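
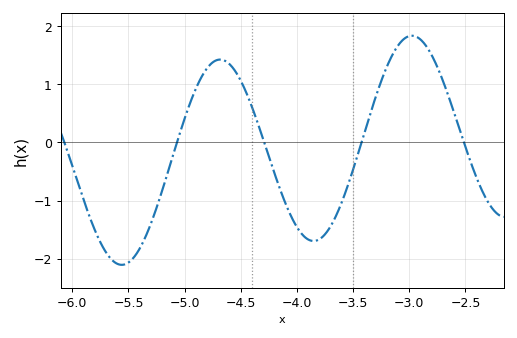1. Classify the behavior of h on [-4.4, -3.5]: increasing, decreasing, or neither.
neither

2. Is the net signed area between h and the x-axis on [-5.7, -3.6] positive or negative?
negative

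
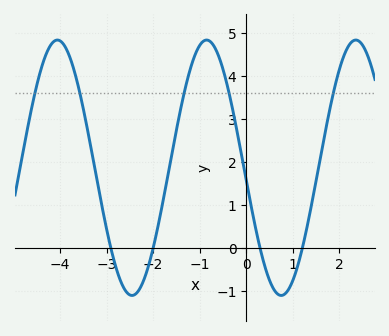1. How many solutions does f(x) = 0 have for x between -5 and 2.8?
4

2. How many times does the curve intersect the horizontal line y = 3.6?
5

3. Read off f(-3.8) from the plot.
4.47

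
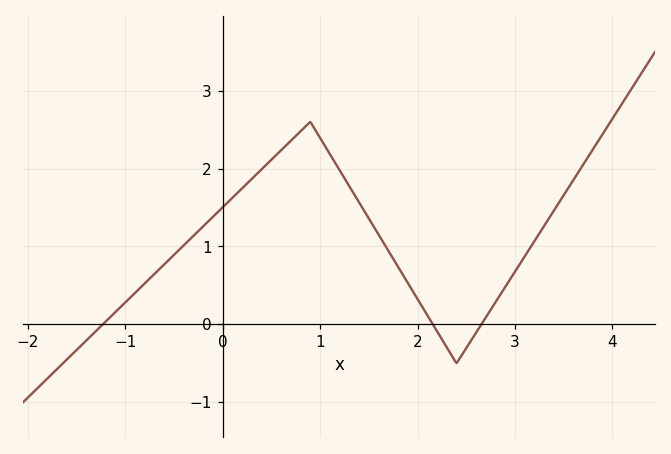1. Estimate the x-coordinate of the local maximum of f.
0.9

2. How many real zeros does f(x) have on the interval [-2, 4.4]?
3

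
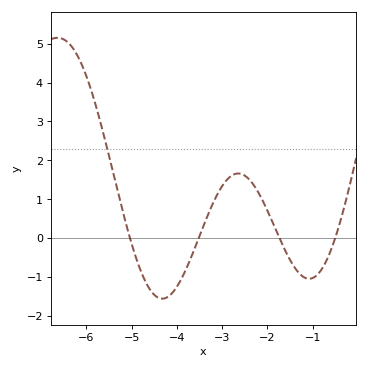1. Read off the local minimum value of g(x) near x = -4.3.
-1.56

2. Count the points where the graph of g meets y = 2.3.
1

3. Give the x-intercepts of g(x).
-5.04, -3.52, -1.74, -0.504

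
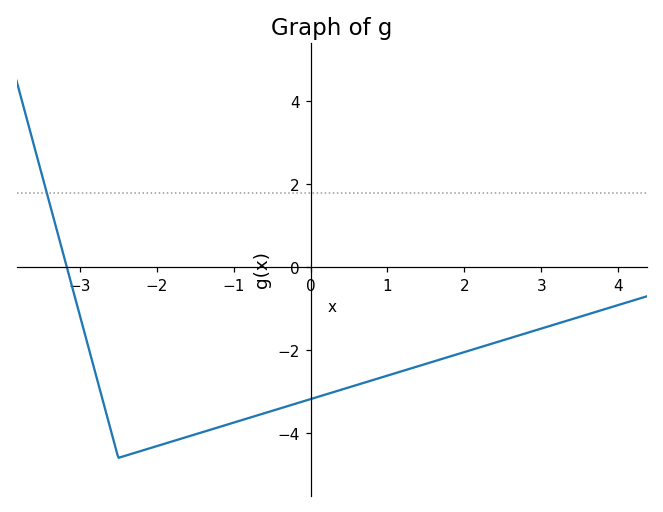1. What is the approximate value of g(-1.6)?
-4.09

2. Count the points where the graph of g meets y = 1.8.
1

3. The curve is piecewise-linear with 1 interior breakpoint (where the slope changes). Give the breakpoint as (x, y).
(-2.5, -4.6)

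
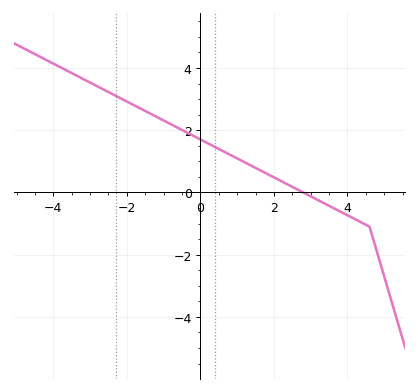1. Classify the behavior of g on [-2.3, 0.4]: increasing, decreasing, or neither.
decreasing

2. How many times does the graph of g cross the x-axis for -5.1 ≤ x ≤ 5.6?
1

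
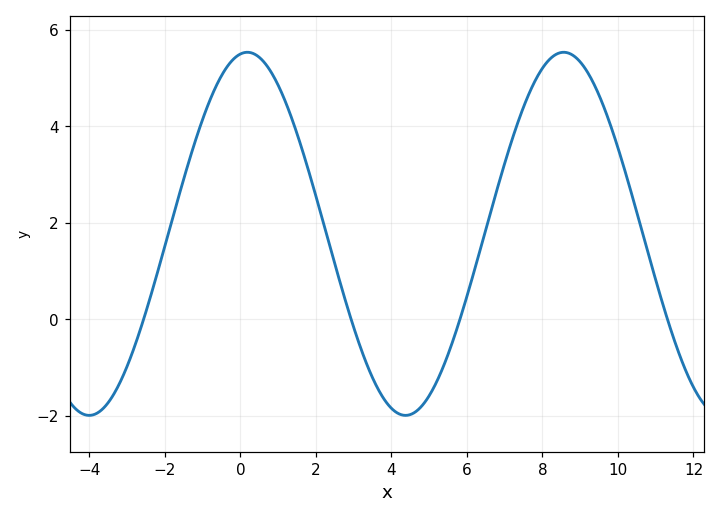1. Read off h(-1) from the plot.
4.2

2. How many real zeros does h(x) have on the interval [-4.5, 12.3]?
4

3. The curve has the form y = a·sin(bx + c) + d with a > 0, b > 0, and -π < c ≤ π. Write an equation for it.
y = 3.76sin(0.75x + 1.4) + 1.77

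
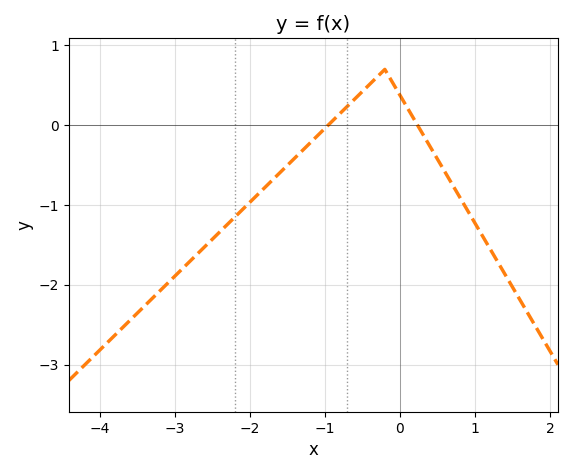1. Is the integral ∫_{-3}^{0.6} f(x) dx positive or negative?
negative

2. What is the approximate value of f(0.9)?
-1.06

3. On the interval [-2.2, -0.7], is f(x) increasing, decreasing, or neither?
increasing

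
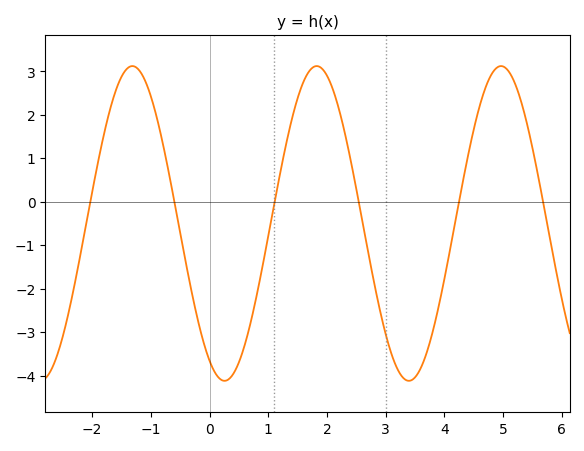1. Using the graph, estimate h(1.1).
-0.07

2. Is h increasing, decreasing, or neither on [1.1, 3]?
neither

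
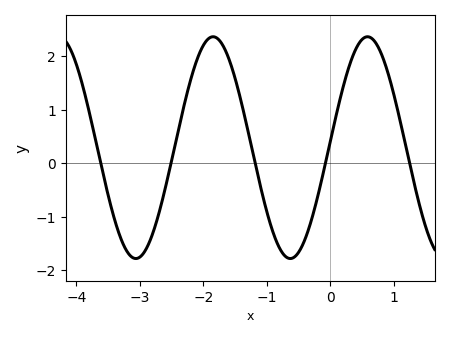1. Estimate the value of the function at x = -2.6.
-0.5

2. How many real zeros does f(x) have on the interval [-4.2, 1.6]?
5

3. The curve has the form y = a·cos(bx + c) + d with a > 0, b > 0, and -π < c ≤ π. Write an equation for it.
y = 2.07cos(2.6x - 1.5) + 0.29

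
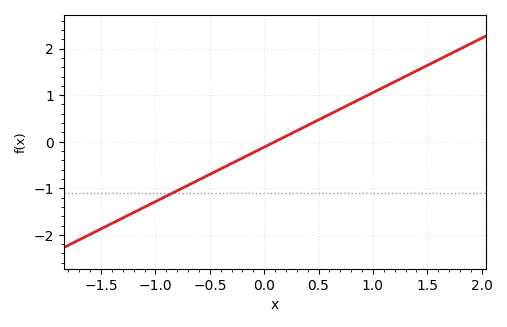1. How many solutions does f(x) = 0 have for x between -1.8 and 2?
1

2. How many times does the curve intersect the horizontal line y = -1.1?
1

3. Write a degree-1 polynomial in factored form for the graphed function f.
y = 1.17(x - 0.1)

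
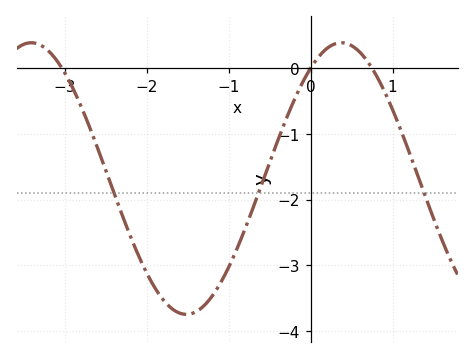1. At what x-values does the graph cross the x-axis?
-3, 0, 0.8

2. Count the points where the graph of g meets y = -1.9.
3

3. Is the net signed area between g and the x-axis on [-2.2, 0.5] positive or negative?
negative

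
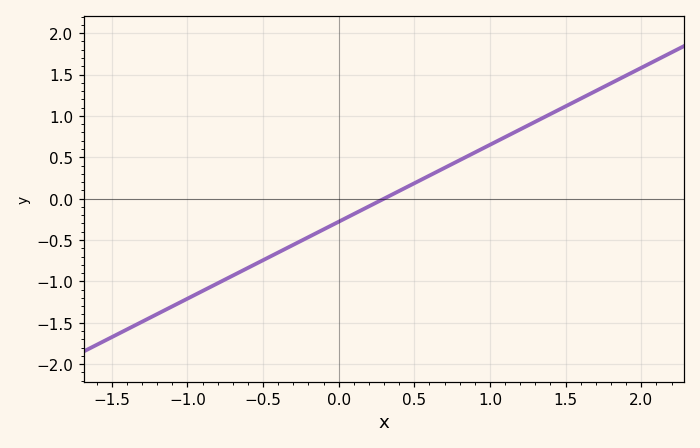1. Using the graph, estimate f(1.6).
1.21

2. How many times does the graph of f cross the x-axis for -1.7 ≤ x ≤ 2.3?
1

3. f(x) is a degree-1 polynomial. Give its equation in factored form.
y = 0.93(x - 0.3)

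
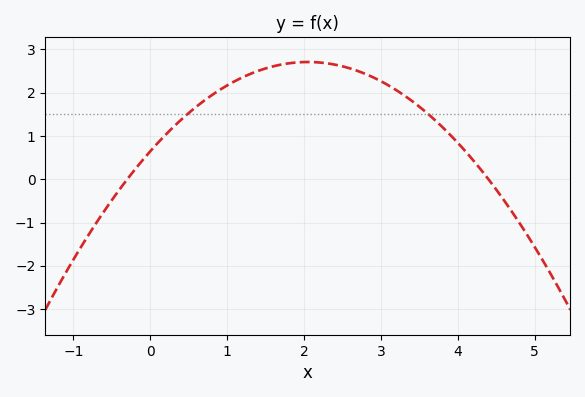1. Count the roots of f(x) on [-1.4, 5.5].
2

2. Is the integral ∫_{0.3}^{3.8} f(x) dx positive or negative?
positive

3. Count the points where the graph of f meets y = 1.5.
2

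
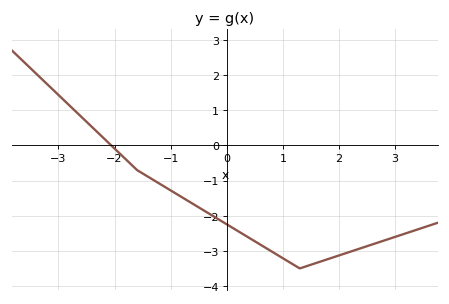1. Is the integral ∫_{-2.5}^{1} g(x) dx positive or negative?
negative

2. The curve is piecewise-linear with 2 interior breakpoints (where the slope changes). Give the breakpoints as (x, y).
(-1.6, -0.7); (1.3, -3.5)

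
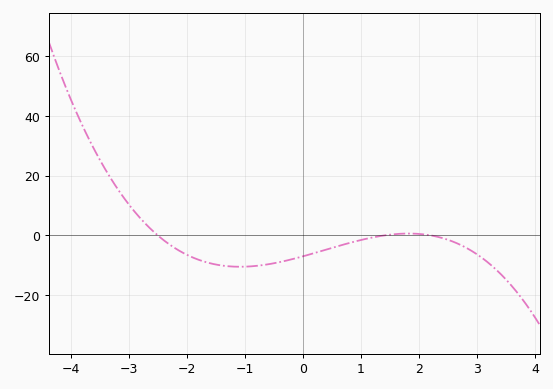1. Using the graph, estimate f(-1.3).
-10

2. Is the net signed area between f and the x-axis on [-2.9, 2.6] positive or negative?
negative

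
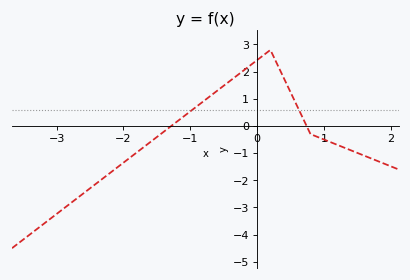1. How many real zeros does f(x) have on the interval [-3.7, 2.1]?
2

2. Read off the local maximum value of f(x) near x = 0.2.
2.8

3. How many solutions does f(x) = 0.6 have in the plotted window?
2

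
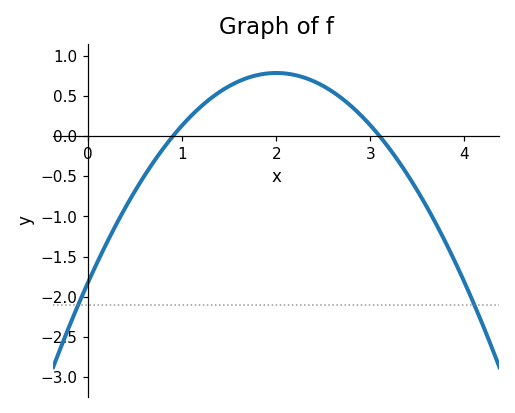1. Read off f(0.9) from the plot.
0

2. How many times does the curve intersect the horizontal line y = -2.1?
2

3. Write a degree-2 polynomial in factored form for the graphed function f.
y = -0.65(x - 0.9)(x - 3.1)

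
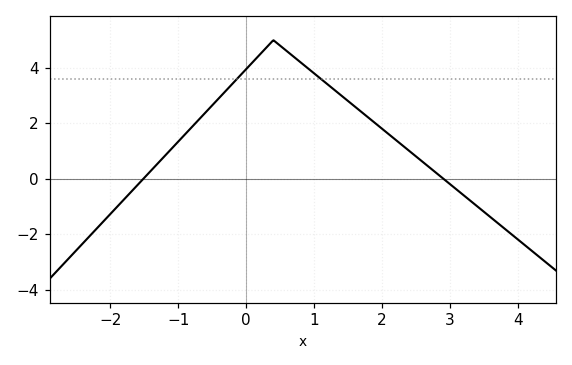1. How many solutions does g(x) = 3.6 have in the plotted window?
2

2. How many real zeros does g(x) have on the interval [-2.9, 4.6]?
2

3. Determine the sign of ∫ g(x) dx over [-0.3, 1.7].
positive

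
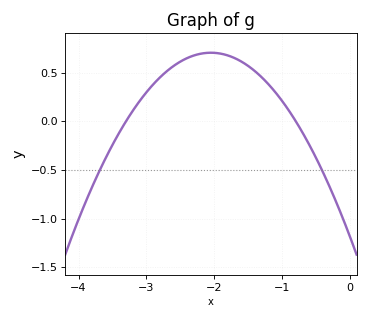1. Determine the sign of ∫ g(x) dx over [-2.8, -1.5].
positive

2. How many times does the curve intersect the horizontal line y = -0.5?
2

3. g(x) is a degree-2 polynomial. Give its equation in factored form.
y = -0.45(x + 3.3)(x + 0.8)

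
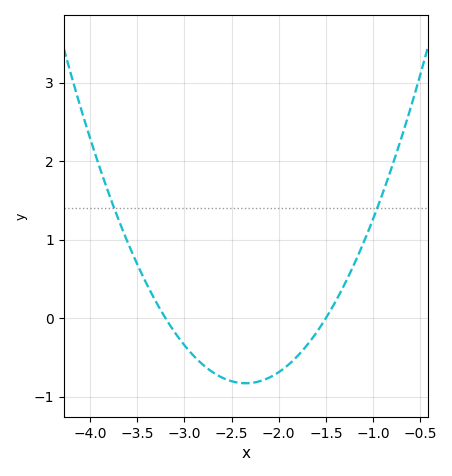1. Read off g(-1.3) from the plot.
0.437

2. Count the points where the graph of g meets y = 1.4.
2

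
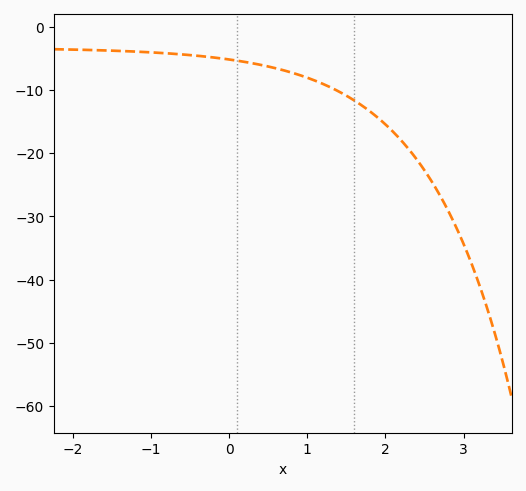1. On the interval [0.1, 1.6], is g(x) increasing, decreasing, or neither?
decreasing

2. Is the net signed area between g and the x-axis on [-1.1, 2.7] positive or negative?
negative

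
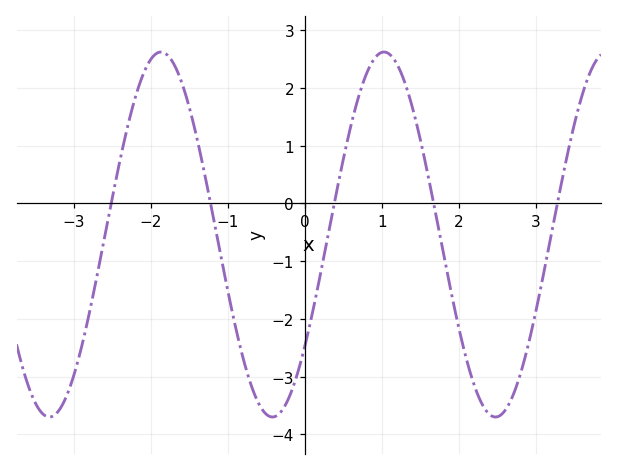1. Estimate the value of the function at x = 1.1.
2.58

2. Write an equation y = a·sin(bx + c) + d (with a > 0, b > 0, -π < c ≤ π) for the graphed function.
y = 3.16sin(2.17x - 0.66) - 0.54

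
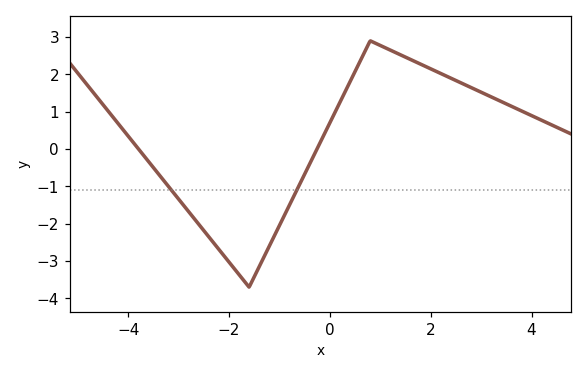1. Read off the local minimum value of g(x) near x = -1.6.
-3.7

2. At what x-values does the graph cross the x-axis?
-3.8, -0.2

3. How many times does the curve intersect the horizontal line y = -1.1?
2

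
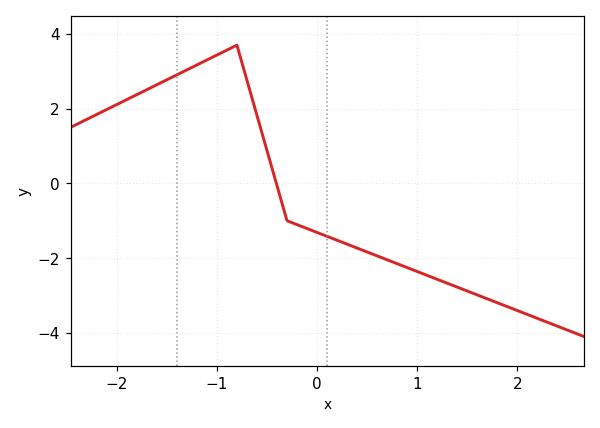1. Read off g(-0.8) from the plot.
3.7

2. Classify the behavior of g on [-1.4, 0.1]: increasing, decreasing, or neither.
neither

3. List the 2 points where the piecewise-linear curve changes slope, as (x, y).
(-0.8, 3.7); (-0.3, -1)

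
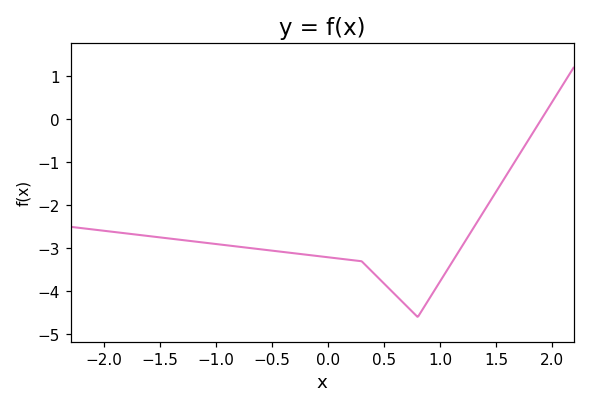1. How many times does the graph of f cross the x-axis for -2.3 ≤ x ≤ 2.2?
1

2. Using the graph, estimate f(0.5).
-3.82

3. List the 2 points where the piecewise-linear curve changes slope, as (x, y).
(0.3, -3.3); (0.8, -4.6)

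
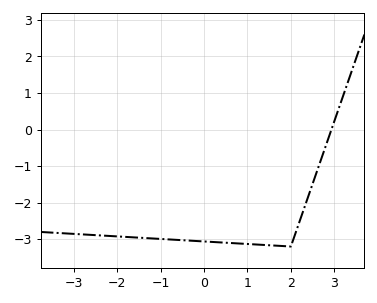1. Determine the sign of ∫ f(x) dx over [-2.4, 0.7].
negative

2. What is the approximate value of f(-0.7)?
-3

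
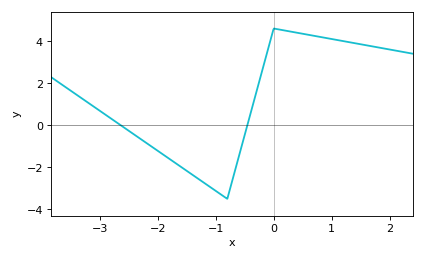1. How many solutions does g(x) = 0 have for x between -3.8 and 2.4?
2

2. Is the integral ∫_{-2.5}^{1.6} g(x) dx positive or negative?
positive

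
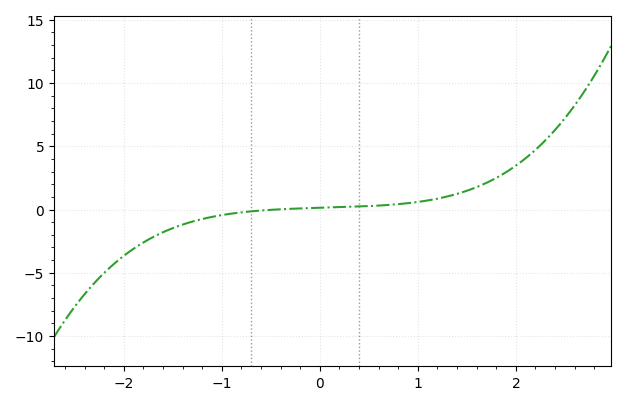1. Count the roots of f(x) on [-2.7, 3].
1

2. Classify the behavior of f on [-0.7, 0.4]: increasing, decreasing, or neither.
increasing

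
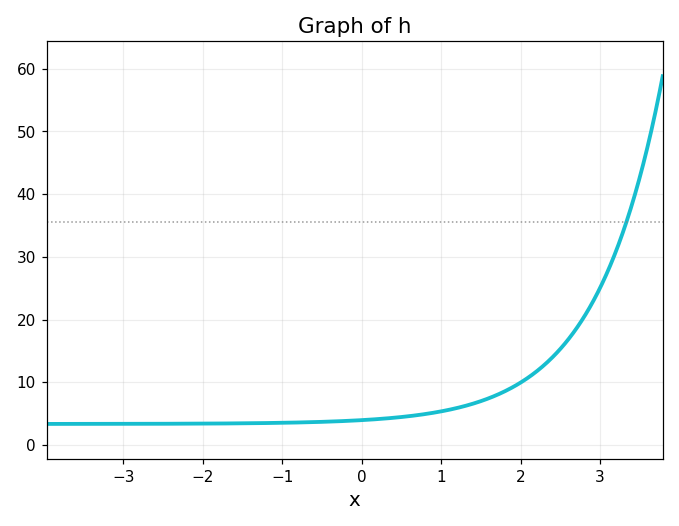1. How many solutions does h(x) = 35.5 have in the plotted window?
1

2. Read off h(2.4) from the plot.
14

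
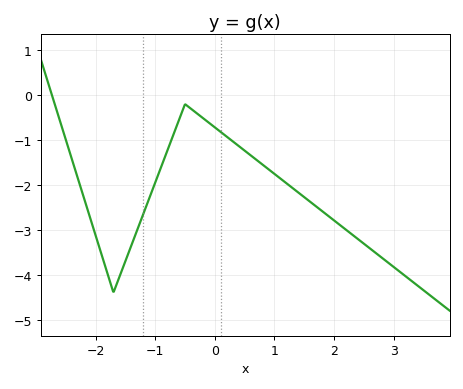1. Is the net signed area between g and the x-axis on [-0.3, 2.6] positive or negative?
negative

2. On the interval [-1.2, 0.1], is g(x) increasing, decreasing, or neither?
neither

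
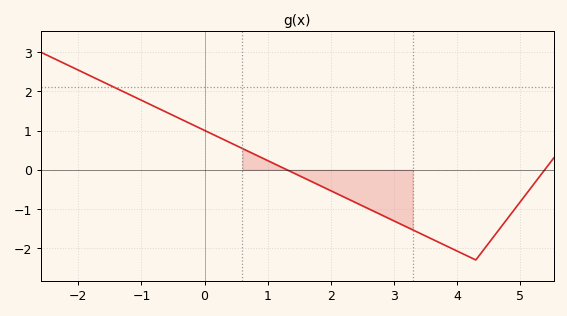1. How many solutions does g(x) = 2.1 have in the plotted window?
1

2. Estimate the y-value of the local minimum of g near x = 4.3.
-2.3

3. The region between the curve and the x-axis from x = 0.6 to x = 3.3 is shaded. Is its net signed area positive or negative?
negative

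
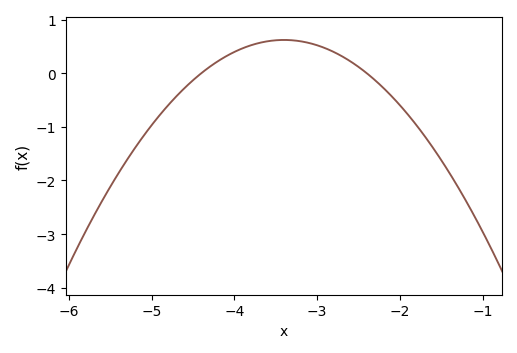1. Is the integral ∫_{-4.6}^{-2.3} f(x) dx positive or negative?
positive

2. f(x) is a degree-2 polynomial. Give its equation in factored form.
y = -0.62(x + 4.4)(x + 2.4)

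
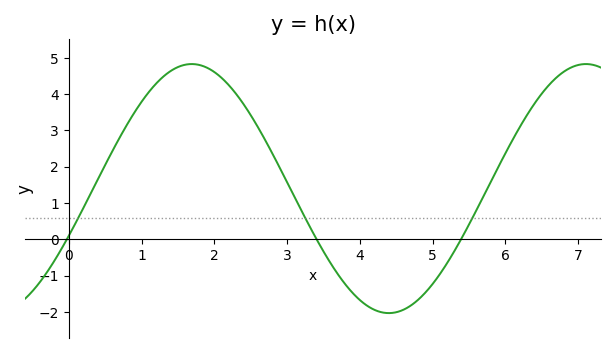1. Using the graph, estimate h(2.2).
4.25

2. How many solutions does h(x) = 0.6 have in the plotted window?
3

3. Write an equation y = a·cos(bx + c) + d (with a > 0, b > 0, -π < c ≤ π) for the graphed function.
y = 3.43cos(1.16x - 1.96) + 1.4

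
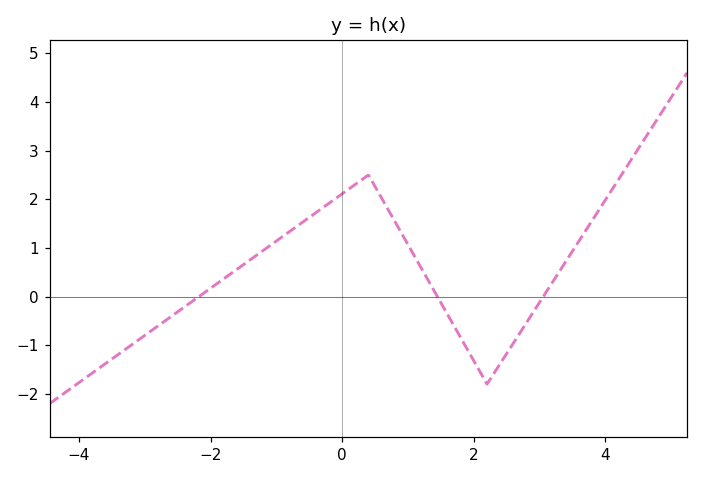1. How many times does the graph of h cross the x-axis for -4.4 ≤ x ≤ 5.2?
3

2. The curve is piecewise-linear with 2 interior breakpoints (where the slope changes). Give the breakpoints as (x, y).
(0.4, 2.5); (2.2, -1.8)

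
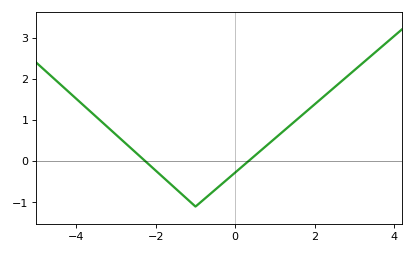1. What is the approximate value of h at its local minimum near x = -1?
-1.1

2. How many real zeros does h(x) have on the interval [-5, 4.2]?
2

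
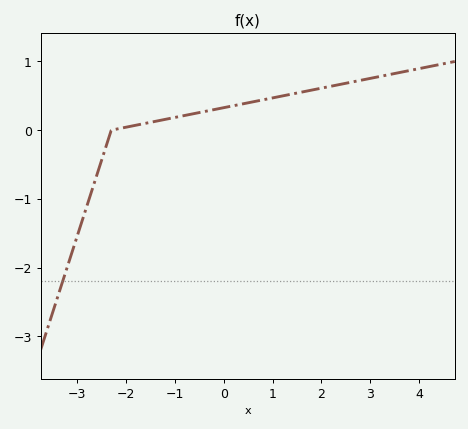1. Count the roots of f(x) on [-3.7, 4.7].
1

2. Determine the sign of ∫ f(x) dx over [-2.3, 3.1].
positive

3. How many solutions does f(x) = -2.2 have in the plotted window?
1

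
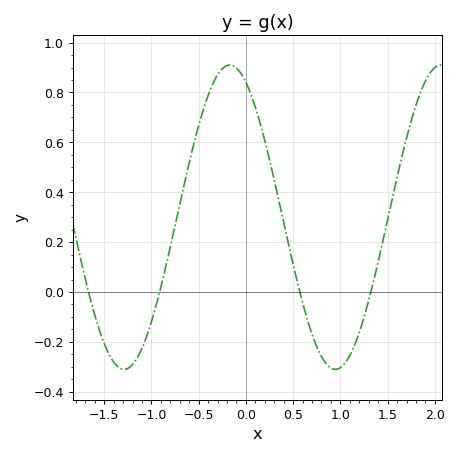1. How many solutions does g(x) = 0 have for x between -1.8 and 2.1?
4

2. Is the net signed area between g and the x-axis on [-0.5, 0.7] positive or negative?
positive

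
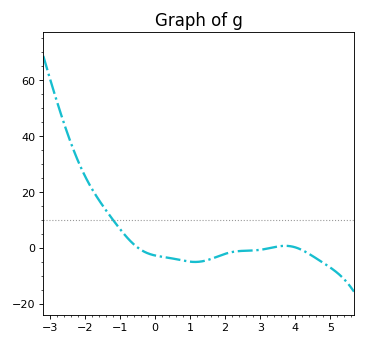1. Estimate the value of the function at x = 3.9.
0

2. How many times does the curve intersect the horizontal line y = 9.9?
1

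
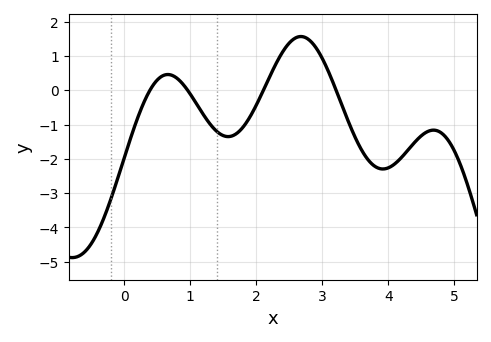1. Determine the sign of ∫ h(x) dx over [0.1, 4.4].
negative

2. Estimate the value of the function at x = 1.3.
-1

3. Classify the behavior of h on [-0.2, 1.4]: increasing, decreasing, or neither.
neither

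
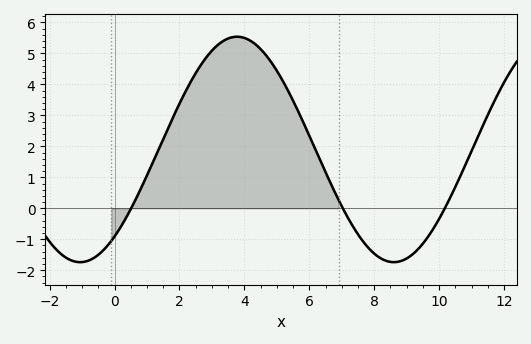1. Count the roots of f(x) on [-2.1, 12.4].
3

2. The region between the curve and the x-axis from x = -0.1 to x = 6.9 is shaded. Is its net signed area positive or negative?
positive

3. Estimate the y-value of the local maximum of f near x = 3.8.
5.54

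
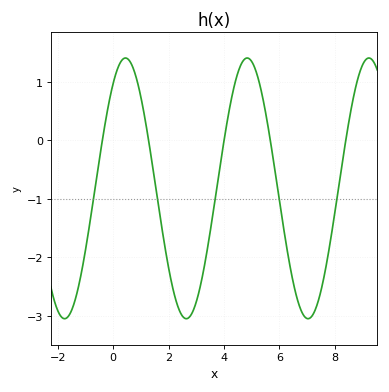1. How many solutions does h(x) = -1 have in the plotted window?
5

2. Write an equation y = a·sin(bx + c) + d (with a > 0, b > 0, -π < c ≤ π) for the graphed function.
y = 2.23sin(1.4x + 0.94) - 0.82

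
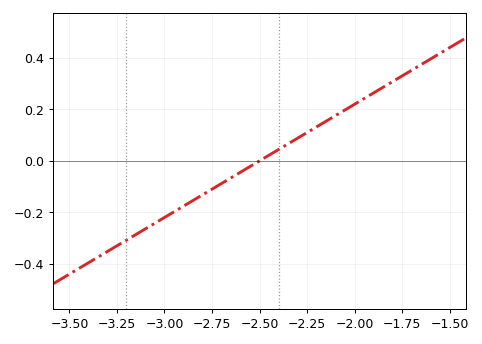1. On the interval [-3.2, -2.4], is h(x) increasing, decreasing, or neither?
increasing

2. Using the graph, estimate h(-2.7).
-0.088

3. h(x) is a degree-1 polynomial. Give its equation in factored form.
y = 0.44(x + 2.5)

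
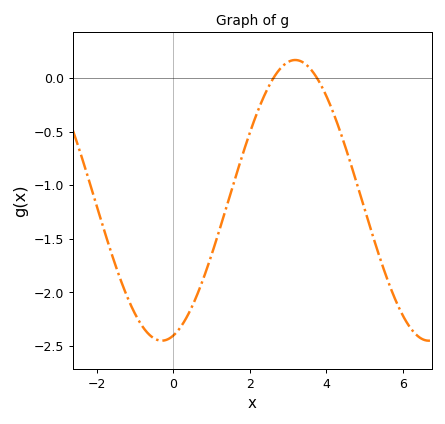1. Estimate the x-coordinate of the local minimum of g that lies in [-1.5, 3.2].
-0.301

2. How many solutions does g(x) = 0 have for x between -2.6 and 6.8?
2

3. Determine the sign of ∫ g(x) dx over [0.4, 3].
negative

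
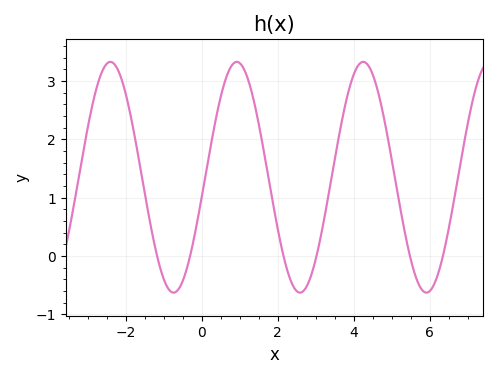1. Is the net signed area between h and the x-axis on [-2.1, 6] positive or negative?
positive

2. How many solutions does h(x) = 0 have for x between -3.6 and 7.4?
6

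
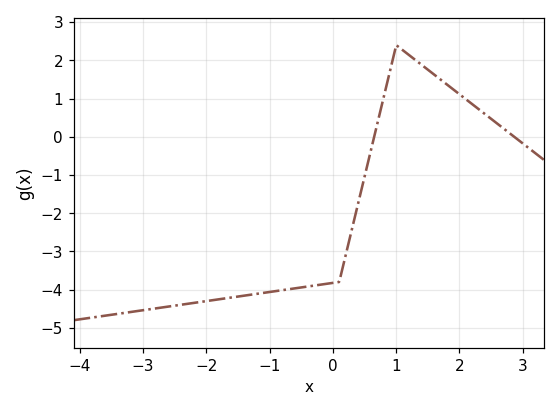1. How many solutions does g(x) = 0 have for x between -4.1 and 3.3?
2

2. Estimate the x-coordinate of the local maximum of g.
1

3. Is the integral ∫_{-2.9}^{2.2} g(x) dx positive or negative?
negative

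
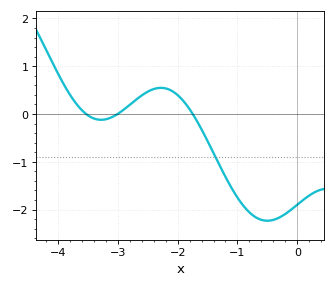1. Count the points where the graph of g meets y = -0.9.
1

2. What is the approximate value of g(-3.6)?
0.077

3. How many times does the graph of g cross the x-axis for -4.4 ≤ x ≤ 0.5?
3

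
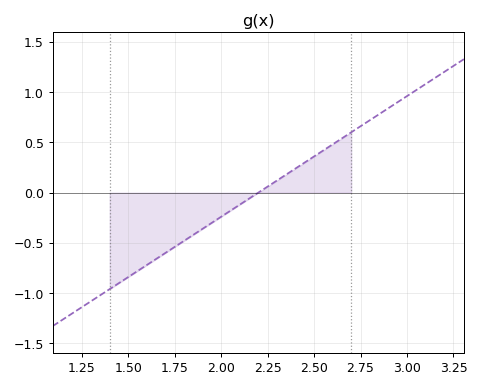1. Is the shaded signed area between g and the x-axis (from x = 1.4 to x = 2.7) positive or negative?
negative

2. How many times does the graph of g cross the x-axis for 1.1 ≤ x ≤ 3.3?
1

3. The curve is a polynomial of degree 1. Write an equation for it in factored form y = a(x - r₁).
y = 1.2(x - 2.2)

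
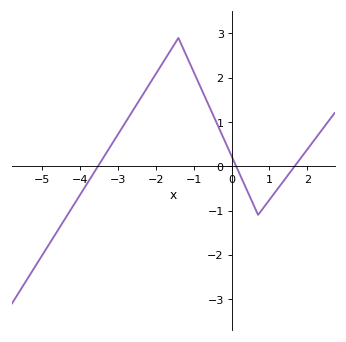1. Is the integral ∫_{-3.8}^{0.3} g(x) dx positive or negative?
positive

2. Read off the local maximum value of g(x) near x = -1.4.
2.9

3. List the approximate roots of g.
-3.52, 0.122, 1.66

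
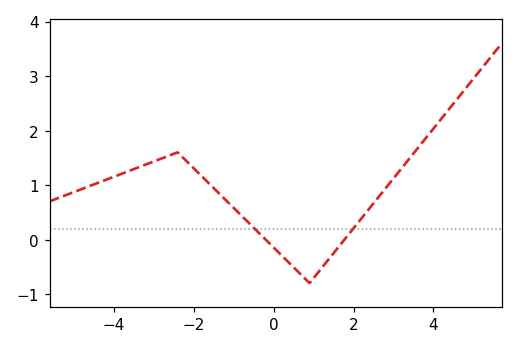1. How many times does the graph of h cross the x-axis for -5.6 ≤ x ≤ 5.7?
2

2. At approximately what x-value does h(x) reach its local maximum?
-2.4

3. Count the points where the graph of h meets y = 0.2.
2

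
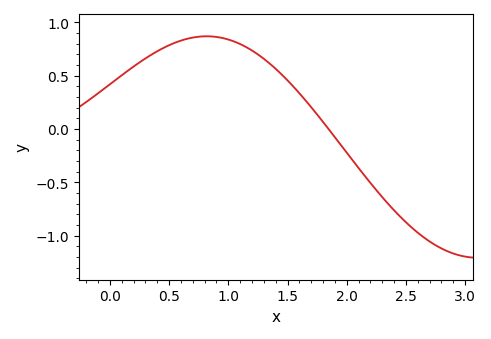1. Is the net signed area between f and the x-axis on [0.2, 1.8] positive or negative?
positive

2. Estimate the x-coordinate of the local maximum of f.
0.817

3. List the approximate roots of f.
1.85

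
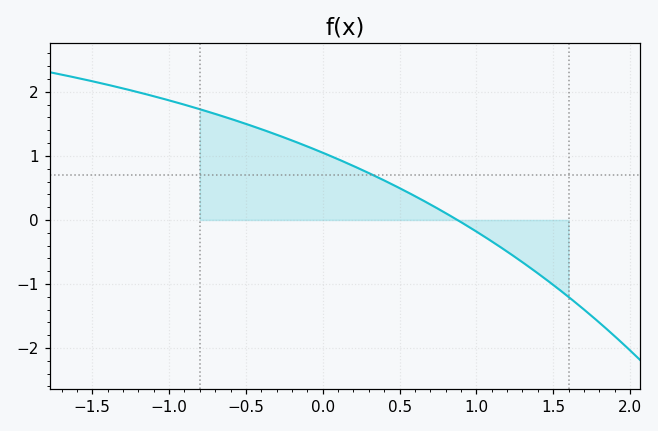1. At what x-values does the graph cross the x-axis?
0.9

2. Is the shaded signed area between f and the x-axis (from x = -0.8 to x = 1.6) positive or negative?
positive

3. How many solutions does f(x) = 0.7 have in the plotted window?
1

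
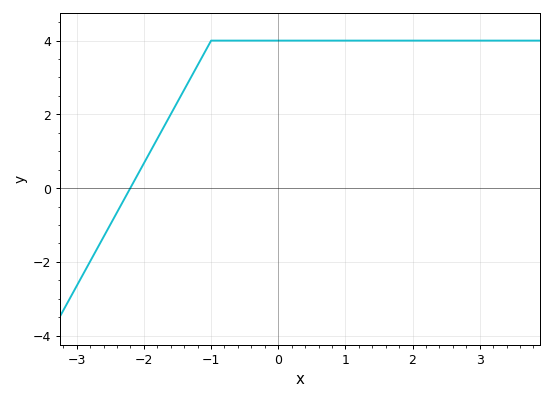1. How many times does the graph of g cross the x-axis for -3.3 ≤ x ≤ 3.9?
1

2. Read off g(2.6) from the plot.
4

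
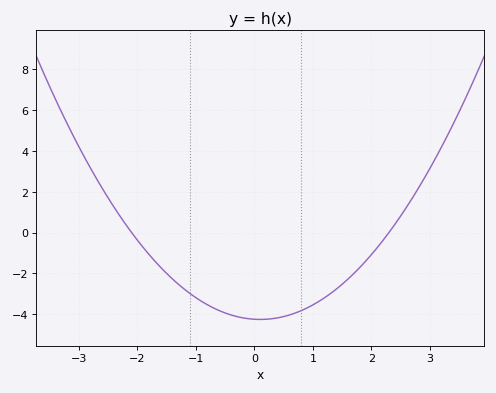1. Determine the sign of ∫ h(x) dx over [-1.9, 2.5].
negative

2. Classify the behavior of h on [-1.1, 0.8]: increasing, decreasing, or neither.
neither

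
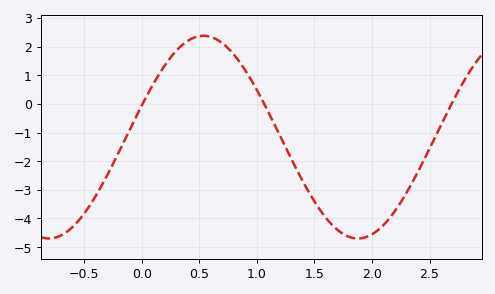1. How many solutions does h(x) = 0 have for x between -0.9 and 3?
3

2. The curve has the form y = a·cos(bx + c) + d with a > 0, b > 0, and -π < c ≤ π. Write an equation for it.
y = 3.54cos(2.3x - 1.3) - 1.16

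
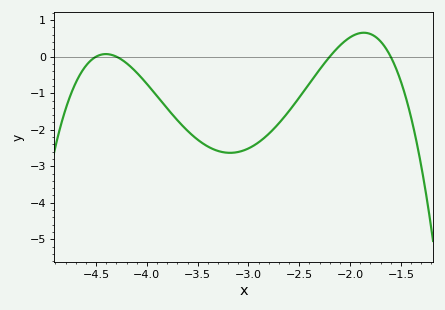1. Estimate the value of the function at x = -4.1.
-0.437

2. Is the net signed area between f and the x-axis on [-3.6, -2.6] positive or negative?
negative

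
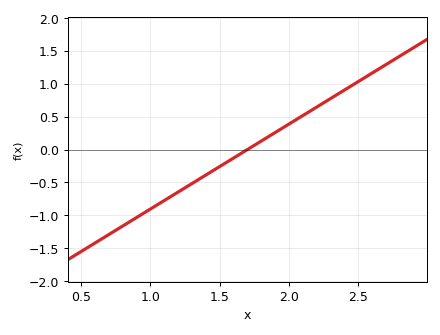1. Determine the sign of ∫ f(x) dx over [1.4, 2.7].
positive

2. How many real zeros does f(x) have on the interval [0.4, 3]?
1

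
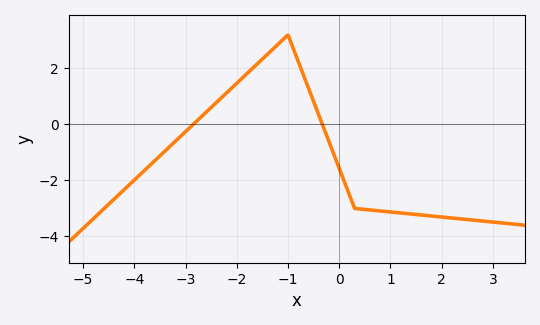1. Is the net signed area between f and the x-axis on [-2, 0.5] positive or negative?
positive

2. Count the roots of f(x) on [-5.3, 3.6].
2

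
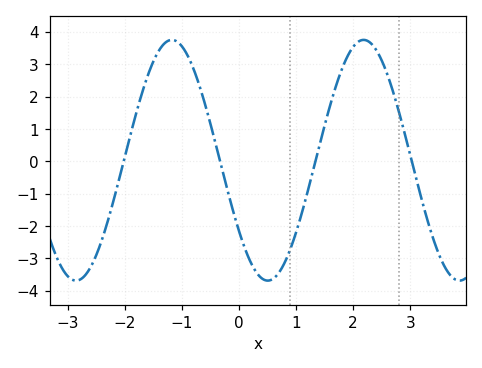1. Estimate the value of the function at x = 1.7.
2.3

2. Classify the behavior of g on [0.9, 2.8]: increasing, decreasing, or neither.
neither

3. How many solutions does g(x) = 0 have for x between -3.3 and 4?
4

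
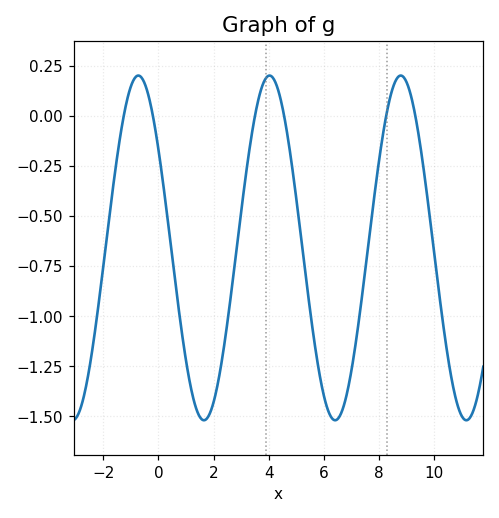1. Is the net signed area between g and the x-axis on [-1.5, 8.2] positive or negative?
negative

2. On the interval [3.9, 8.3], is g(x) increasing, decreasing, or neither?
neither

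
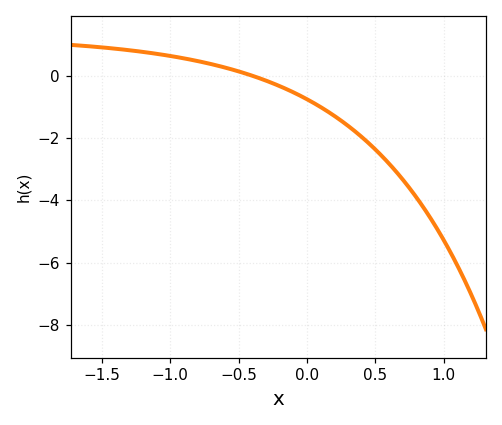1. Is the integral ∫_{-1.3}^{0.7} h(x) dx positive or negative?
negative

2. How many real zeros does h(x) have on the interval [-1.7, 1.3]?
1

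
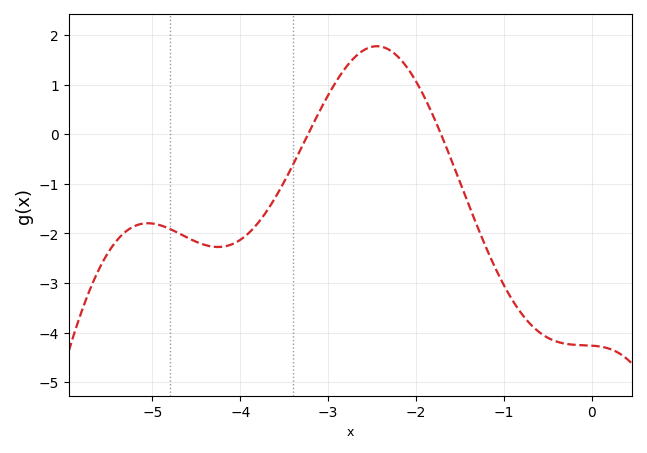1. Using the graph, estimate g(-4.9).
-1.8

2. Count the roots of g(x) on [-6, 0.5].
2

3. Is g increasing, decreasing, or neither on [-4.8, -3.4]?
neither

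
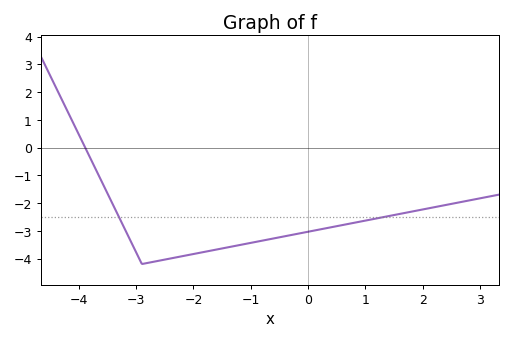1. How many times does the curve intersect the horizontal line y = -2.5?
2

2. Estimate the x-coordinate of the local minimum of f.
-2.8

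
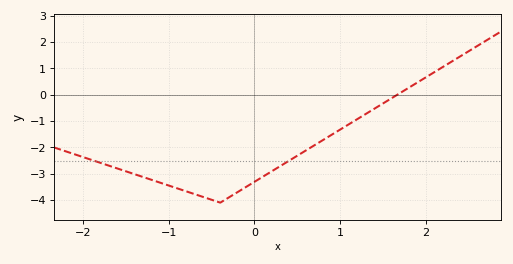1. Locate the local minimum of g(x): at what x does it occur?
-0.4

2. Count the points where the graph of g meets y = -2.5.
2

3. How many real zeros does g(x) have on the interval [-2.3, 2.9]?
1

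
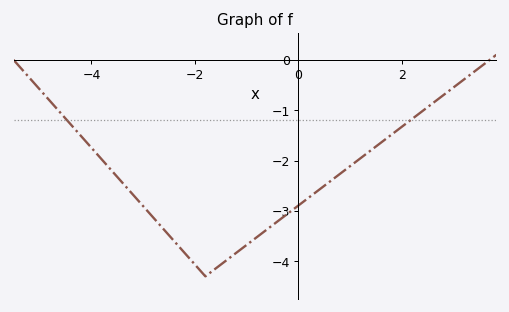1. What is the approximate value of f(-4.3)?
-1.4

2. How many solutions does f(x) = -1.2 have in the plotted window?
2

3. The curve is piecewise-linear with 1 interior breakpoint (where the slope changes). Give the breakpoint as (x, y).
(-1.8, -4.3)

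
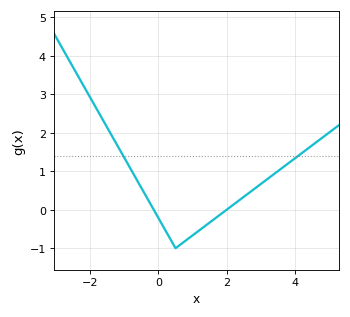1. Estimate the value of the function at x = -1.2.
1.7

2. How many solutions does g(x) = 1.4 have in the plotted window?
2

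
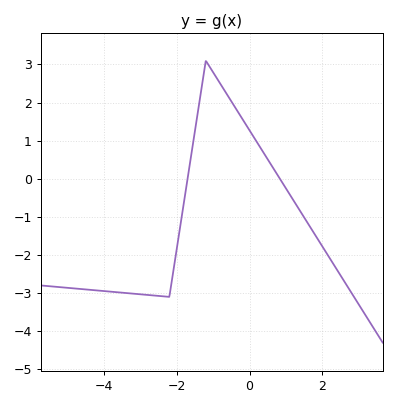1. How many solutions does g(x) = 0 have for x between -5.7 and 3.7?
2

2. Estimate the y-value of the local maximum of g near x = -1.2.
3.1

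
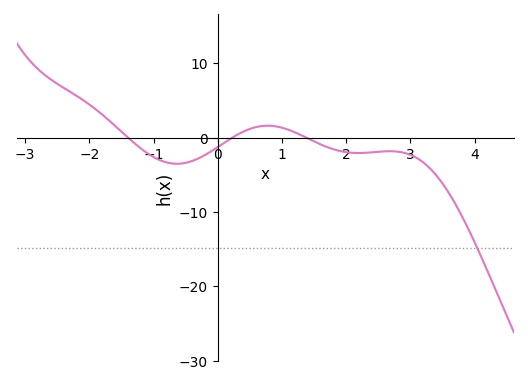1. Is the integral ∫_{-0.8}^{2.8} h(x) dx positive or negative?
negative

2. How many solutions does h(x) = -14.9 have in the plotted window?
1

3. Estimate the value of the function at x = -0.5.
-3.39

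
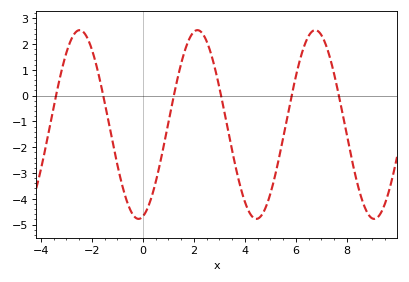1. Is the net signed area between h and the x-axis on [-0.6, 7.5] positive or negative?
negative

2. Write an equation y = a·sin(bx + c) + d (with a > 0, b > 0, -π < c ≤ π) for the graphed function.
y = 3.66sin(1.36x - 1.34) - 1.12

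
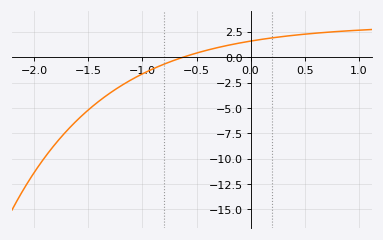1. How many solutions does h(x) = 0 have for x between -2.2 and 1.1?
1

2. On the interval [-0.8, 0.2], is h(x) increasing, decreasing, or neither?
increasing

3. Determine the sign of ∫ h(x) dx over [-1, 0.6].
positive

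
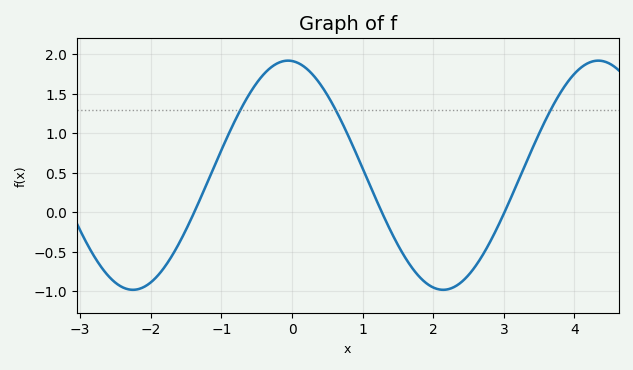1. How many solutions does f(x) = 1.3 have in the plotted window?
3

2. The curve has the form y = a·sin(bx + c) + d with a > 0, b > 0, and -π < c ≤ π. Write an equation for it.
y = 1.45sin(1.4x + 1.7) + 0.47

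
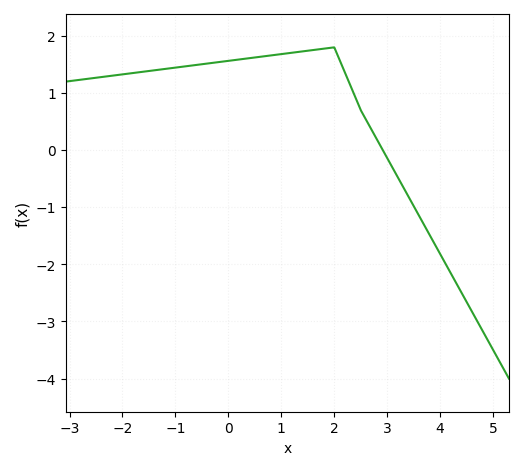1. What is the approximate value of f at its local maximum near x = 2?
1.8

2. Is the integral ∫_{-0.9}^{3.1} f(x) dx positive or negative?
positive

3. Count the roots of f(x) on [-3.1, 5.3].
1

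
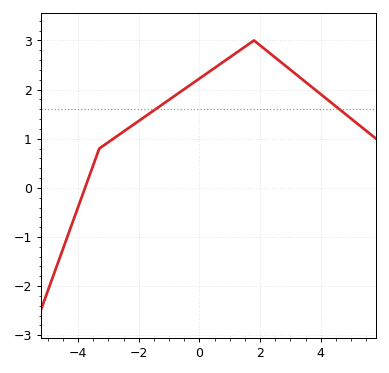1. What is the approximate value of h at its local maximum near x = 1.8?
3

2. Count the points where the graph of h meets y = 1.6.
2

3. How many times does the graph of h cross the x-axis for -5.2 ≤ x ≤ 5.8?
1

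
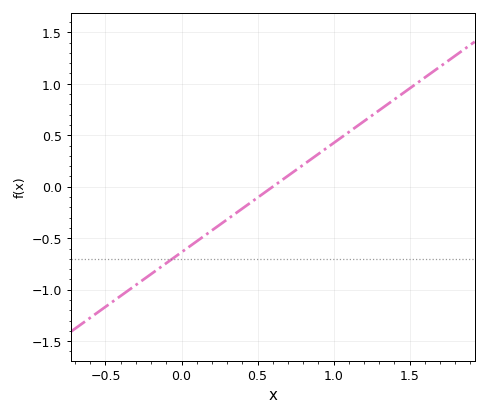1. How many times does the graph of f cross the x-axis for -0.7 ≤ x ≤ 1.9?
1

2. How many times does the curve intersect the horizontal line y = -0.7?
1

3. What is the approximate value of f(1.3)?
0.75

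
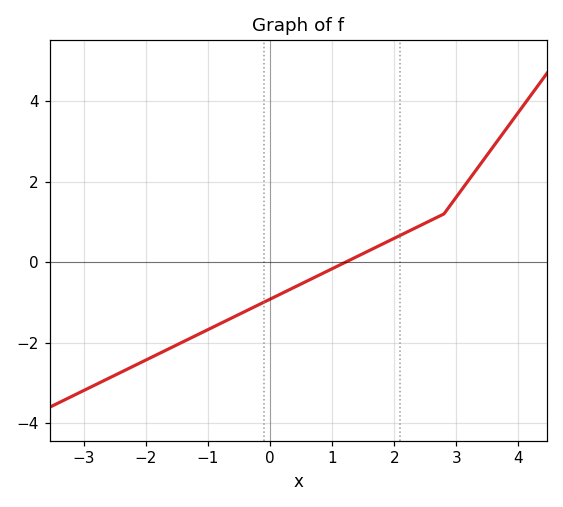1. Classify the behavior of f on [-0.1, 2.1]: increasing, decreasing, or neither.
increasing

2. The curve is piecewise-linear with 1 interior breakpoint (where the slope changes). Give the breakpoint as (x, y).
(2.8, 1.2)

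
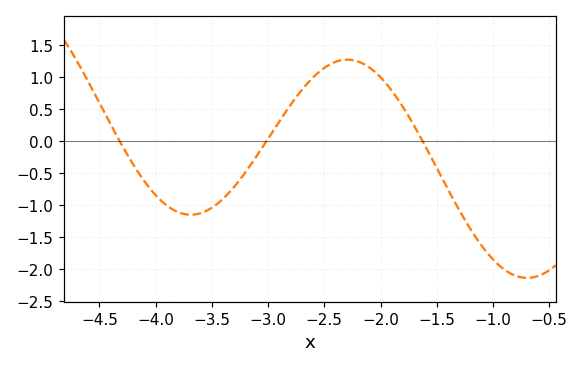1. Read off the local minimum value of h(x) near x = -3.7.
-1.15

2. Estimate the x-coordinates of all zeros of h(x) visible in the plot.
-4.3, -3, -1.6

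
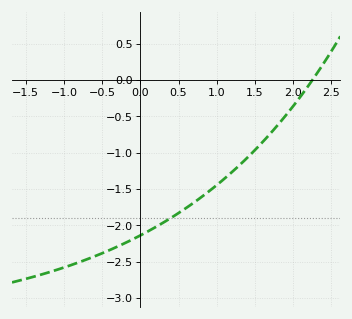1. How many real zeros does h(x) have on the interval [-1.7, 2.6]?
1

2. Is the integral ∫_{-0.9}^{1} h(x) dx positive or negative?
negative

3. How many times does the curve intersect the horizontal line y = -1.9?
1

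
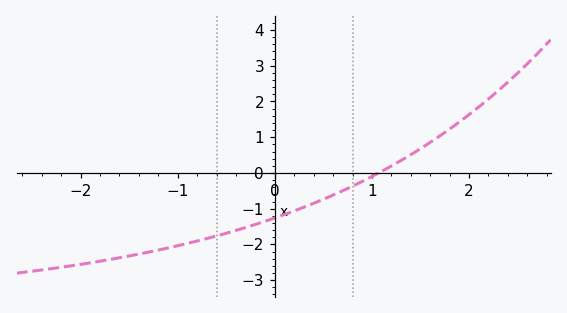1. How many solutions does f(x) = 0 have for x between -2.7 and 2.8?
1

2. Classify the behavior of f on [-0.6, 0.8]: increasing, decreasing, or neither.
increasing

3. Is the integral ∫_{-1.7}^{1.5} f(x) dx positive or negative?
negative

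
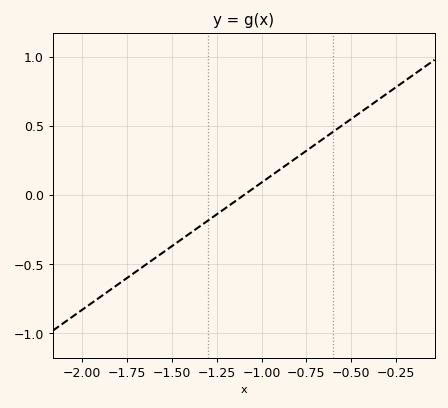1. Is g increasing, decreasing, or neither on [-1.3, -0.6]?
increasing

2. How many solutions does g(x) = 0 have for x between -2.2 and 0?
1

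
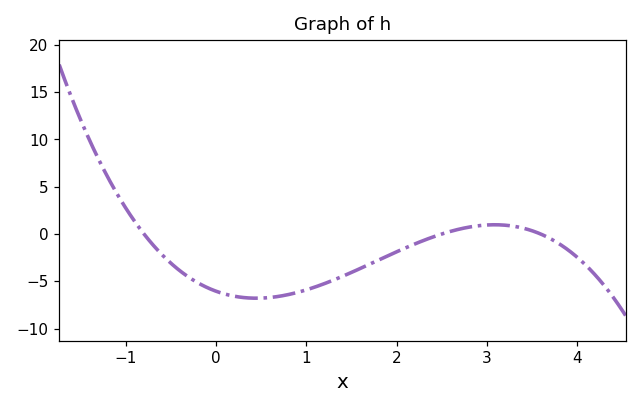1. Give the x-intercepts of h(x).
-0.8, 2.5, 3.6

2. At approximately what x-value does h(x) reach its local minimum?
0.445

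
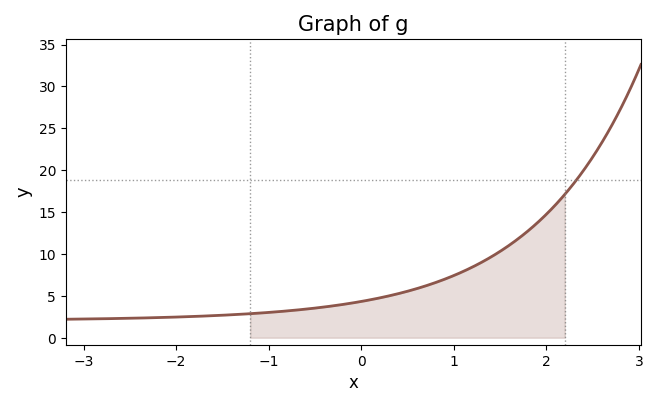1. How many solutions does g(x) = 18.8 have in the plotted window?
1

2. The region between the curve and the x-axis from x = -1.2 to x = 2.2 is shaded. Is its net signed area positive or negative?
positive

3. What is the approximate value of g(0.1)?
4.53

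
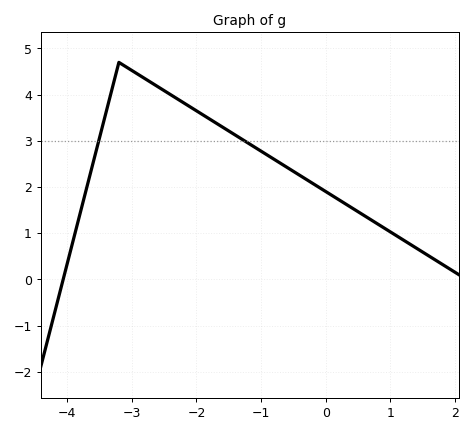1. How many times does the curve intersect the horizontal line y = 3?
2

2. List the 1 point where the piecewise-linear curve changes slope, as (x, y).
(-3.2, 4.7)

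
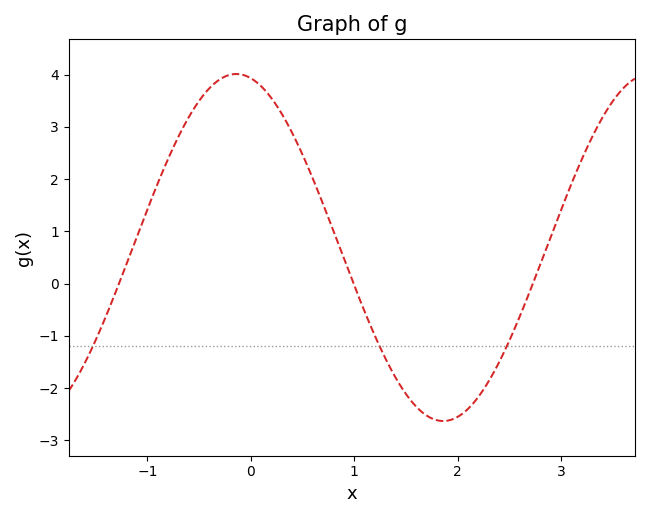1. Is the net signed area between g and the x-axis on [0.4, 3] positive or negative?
negative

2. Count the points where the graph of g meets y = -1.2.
3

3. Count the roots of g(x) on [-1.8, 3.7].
3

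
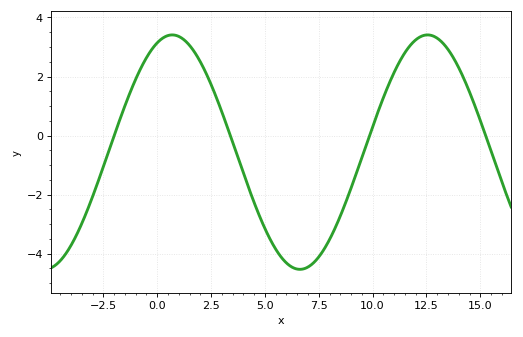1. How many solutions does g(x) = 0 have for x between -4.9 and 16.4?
4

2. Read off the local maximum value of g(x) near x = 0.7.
3.4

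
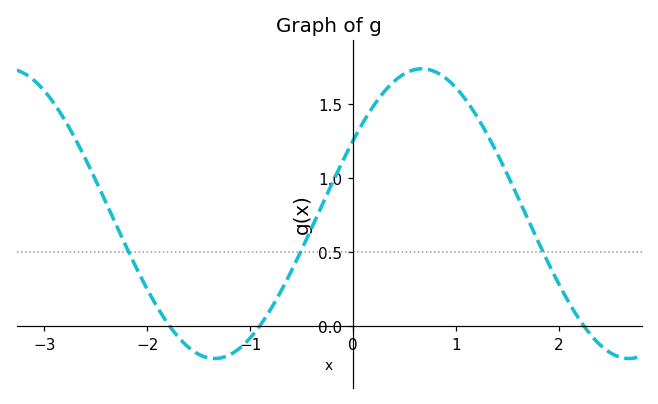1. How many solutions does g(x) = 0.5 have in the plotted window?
3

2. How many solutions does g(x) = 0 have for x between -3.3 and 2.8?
3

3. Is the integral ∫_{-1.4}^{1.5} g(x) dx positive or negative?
positive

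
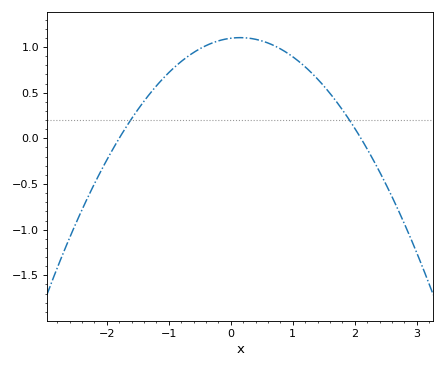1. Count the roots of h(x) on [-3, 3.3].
2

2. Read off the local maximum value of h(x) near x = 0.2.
1.1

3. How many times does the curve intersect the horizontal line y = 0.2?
2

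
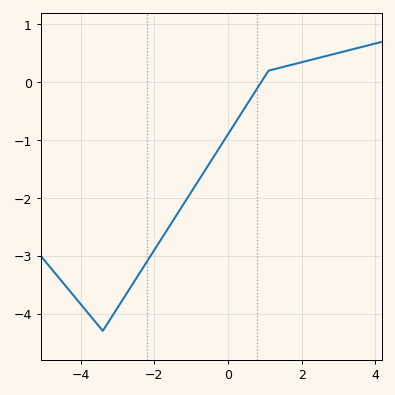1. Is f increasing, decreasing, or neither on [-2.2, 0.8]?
increasing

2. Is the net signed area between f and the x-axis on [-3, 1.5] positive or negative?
negative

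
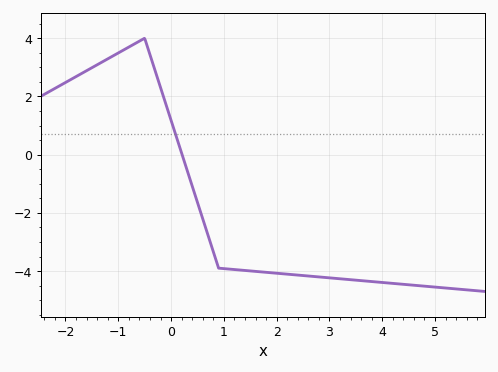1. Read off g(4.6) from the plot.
-4.4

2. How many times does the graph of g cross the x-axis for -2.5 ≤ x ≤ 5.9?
1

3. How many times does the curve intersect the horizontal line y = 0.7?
1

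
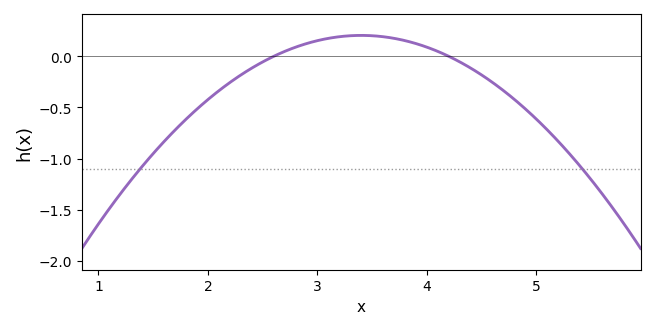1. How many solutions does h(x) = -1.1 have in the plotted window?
2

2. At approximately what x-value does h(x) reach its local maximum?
3.4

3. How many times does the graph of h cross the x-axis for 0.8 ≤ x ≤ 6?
2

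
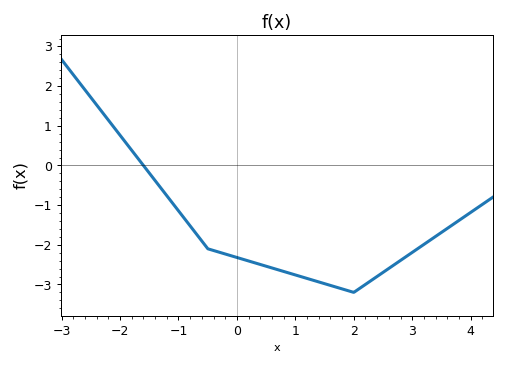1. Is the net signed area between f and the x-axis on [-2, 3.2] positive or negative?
negative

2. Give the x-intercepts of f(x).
-1.6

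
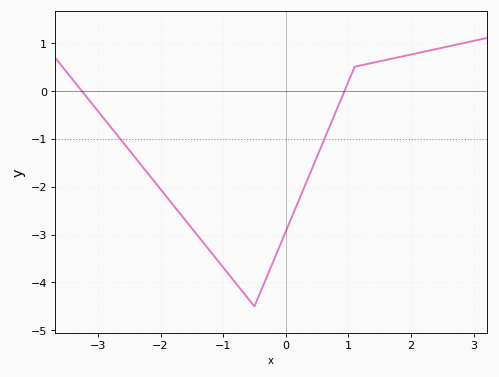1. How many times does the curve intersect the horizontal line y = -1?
2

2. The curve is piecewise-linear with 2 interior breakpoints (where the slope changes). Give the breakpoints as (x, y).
(-0.5, -4.5); (1.1, 0.5)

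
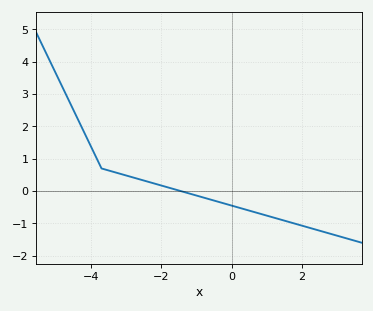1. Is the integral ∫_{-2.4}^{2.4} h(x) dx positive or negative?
negative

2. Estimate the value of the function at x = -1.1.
-0.1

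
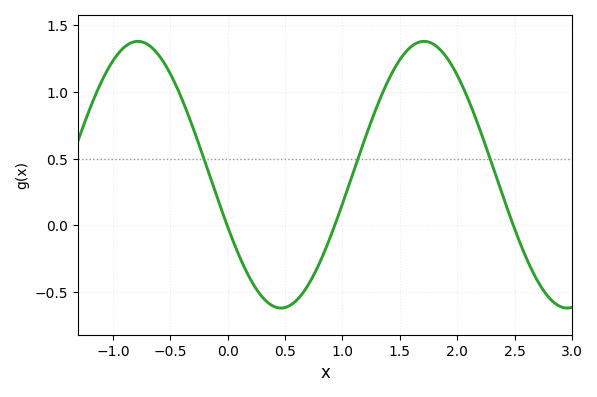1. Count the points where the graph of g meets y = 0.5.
3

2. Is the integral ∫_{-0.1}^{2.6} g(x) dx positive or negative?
positive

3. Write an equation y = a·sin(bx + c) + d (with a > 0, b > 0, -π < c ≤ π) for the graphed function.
y = 1sin(2.52x - 2.74) + 0.38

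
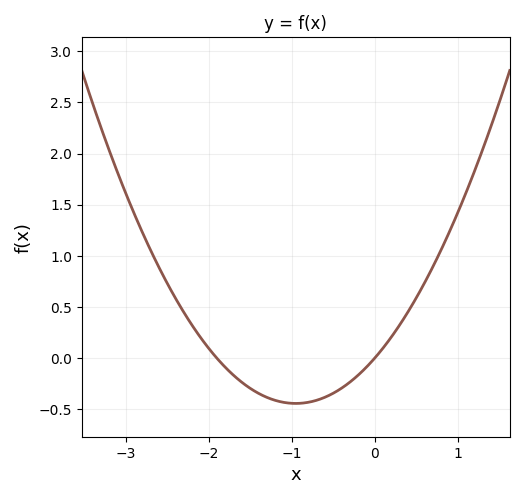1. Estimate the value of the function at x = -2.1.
0.206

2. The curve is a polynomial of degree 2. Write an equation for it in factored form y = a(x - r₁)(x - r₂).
y = 0.49(x + 1.9)(x - 0)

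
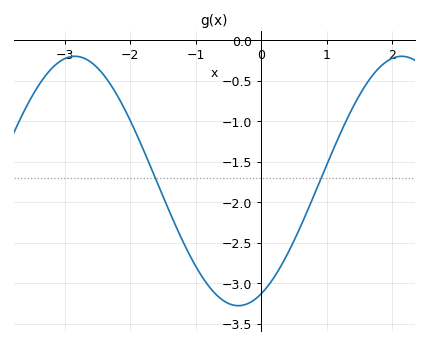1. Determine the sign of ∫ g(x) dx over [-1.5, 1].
negative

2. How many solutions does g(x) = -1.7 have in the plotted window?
2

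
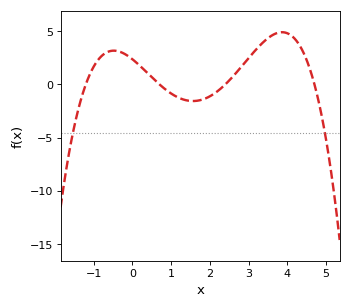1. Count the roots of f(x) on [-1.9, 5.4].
4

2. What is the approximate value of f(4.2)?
4.25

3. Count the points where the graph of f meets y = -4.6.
2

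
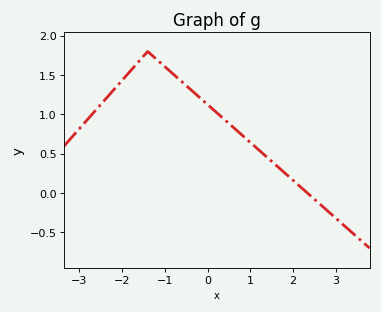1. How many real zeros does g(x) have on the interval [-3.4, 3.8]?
1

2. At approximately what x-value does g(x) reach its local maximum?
-1.4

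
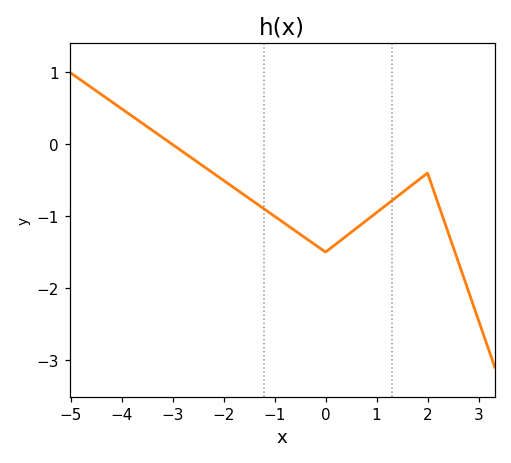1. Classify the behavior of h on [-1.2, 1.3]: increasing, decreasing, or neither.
neither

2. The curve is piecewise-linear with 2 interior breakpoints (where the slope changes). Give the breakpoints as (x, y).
(0, -1.5); (2, -0.4)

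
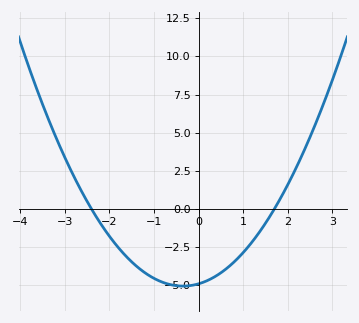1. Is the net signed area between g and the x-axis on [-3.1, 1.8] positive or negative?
negative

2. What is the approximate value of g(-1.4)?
-3.72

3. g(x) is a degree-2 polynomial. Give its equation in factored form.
y = 1.2(x + 2.4)(x - 1.7)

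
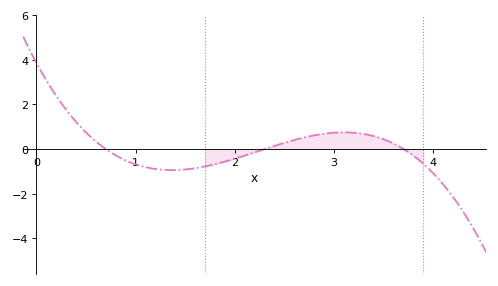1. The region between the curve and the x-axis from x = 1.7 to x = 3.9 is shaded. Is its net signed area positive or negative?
positive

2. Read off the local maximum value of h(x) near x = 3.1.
0.749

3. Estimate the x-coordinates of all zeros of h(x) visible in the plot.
0.7, 2.3, 3.7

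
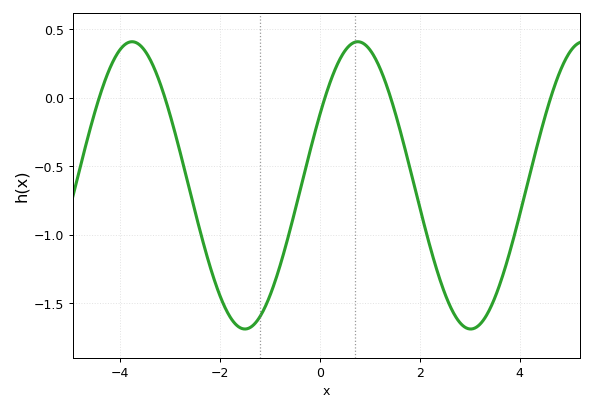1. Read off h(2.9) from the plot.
-1.68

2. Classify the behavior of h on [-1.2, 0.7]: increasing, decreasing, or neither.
increasing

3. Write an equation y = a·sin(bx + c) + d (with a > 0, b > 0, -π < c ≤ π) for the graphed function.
y = 1.05sin(1.39x + 0.52) - 0.64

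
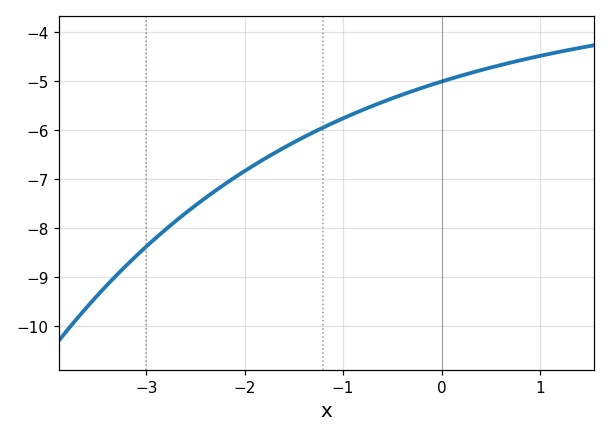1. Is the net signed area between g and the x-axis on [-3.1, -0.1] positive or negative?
negative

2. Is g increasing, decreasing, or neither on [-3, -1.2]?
increasing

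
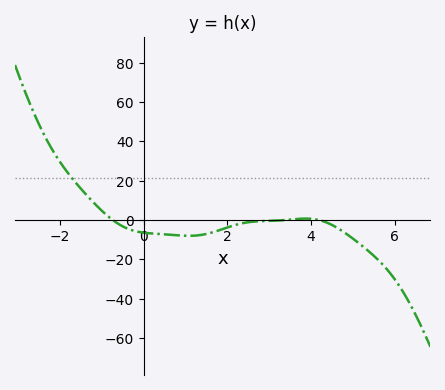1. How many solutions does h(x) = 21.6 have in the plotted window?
1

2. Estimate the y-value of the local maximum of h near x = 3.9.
0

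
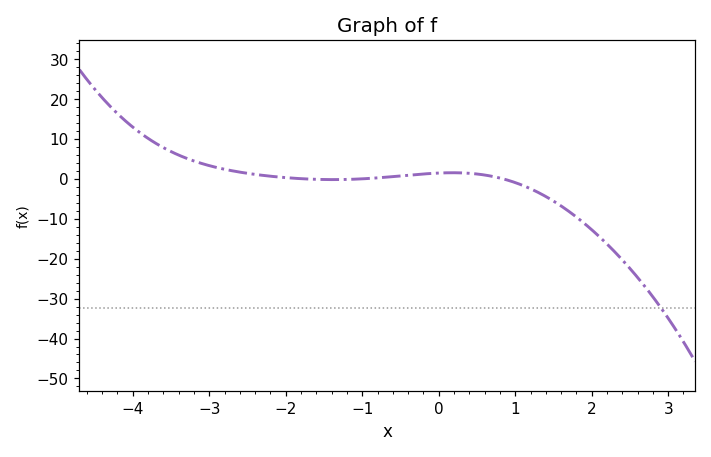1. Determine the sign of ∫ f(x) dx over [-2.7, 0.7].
positive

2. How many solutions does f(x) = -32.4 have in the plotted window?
1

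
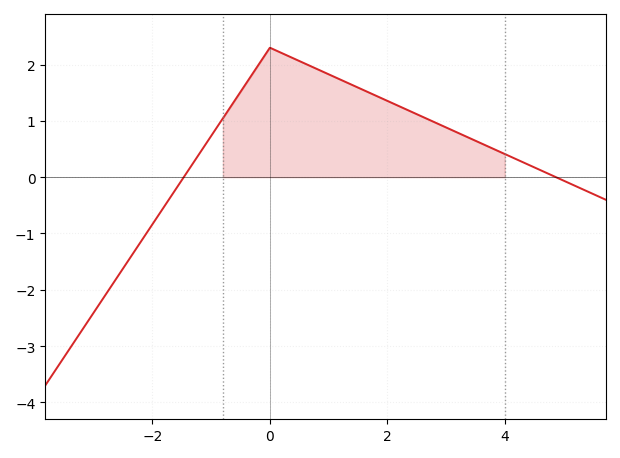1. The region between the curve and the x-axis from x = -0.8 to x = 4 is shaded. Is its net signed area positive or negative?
positive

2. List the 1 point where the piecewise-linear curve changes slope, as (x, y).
(0, 2.3)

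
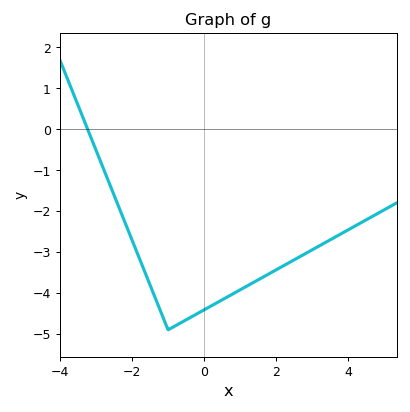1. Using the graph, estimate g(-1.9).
-2.93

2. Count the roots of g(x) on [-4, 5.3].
1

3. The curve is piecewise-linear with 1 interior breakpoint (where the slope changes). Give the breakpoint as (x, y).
(-1, -4.9)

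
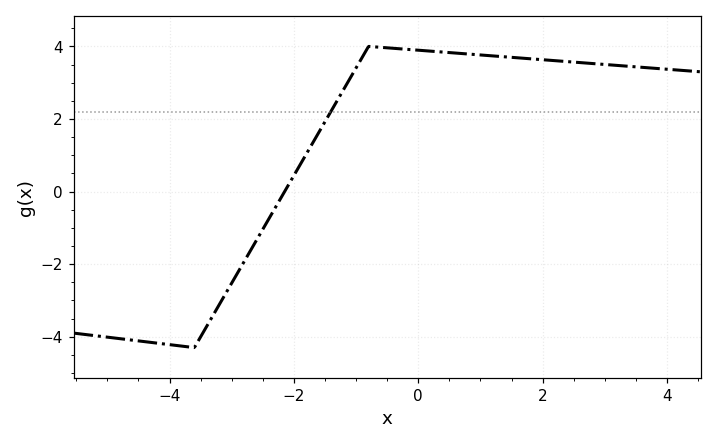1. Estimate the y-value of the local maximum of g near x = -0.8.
4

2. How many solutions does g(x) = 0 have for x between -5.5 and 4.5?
1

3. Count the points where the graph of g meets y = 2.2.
1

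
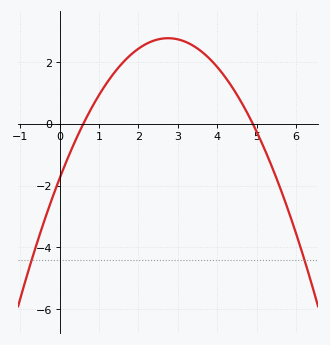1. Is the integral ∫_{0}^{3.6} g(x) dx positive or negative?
positive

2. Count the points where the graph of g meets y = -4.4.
2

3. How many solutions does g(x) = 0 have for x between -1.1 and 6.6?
2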